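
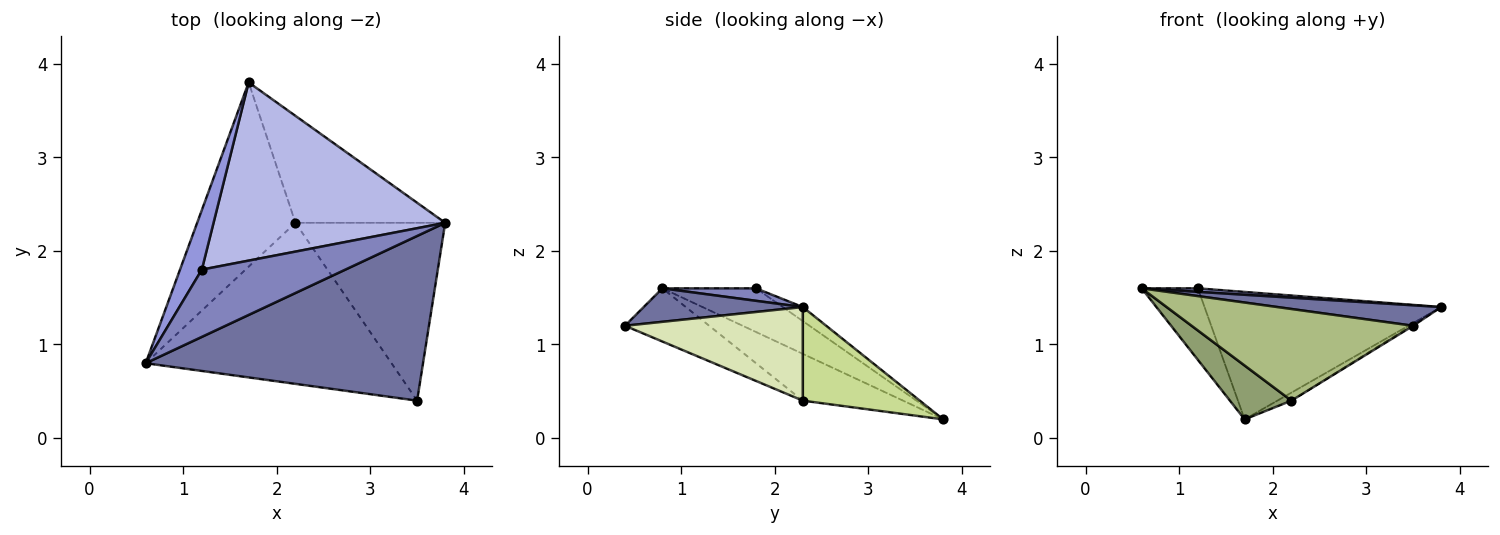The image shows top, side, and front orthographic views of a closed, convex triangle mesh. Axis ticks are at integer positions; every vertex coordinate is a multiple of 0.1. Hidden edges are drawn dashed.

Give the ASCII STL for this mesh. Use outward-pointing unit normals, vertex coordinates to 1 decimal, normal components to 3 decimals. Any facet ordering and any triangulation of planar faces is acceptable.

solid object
 facet normal 0.119 -0.123 0.985
  outer loop
   vertex 3.5 0.4 1.2
   vertex 3.8 2.3 1.4
   vertex 0.6 0.8 1.6
  endloop
 endfacet
 facet normal 0.087 -0.052 0.995
  outer loop
   vertex 1.2 1.8 1.6
   vertex 0.6 0.8 1.6
   vertex 3.8 2.3 1.4
  endloop
 endfacet
 facet normal -0.788 0.473 0.394
  outer loop
   vertex 1.2 1.8 1.6
   vertex 1.7 3.8 0.2
   vertex 0.6 0.8 1.6
  endloop
 endfacet
 facet normal -0.049 0.581 0.812
  outer loop
   vertex 1.2 1.8 1.6
   vertex 3.8 2.3 1.4
   vertex 1.7 3.8 0.2
  endloop
 endfacet
 facet normal -0.416 -0.255 -0.873
  outer loop
   vertex 2.2 2.3 0.4
   vertex 0.6 0.8 1.6
   vertex 1.7 3.8 0.2
  endloop
 endfacet
 facet normal -0.185 -0.486 -0.854
  outer loop
   vertex 2.2 2.3 0.4
   vertex 3.5 0.4 1.2
   vertex 0.6 0.8 1.6
  endloop
 endfacet
 facet normal 0.529 0.063 -0.846
  outer loop
   vertex 2.2 2.3 0.4
   vertex 1.7 3.8 0.2
   vertex 3.8 2.3 1.4
  endloop
 endfacet
 facet normal 0.530 0.006 -0.848
  outer loop
   vertex 2.2 2.3 0.4
   vertex 3.8 2.3 1.4
   vertex 3.5 0.4 1.2
  endloop
 endfacet
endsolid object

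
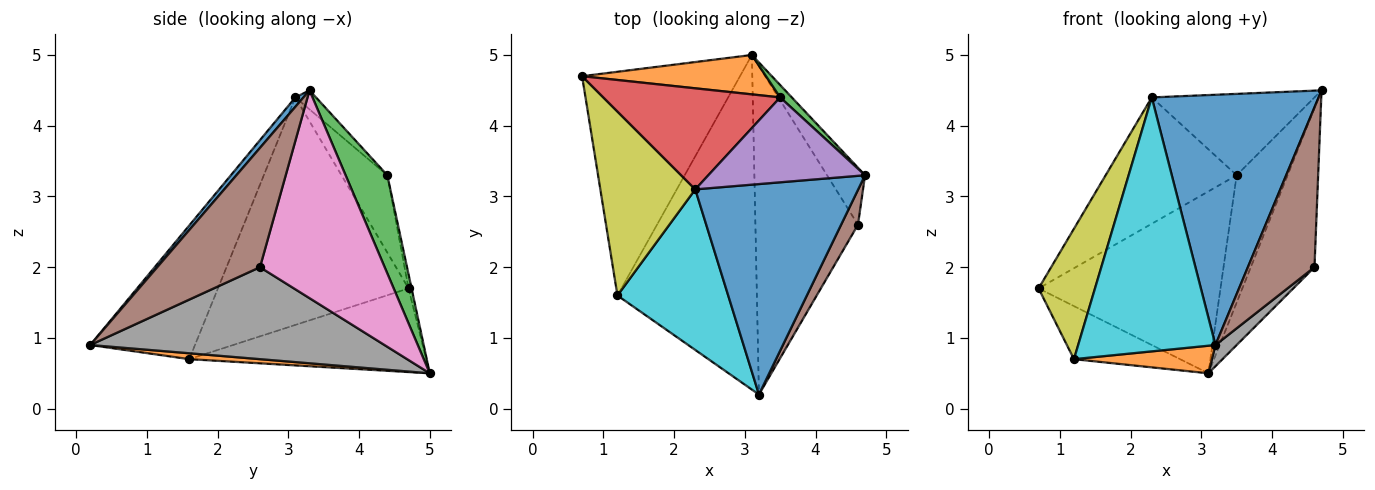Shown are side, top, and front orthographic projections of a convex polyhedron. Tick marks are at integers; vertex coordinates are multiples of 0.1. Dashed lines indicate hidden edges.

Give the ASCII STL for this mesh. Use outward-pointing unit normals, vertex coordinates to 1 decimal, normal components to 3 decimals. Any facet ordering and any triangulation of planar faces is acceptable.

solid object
 facet normal 0.037 -0.765 0.643
  outer loop
   vertex 2.3 3.1 4.4
   vertex 3.2 0.2 0.9
   vertex 4.7 3.3 4.5
  endloop
 endfacet
 facet normal -0.016 0.977 0.212
  outer loop
   vertex 3.5 4.4 3.3
   vertex 3.1 5.0 0.5
   vertex 0.7 4.7 1.7
  endloop
 endfacet
 facet normal 0.632 0.771 0.075
  outer loop
   vertex 3.5 4.4 3.3
   vertex 4.7 3.3 4.5
   vertex 3.1 5.0 0.5
  endloop
 endfacet
 facet normal -0.264 0.753 0.603
  outer loop
   vertex 3.5 4.4 3.3
   vertex 0.7 4.7 1.7
   vertex 2.3 3.1 4.4
  endloop
 endfacet
 facet normal -0.087 0.689 0.719
  outer loop
   vertex 3.5 4.4 3.3
   vertex 2.3 3.1 4.4
   vertex 4.7 3.3 4.5
  endloop
 endfacet
 facet normal 0.833 -0.540 0.118
  outer loop
   vertex 4.6 2.6 2.0
   vertex 4.7 3.3 4.5
   vertex 3.2 0.2 0.9
  endloop
 endfacet
 facet normal 0.879 0.449 -0.161
  outer loop
   vertex 4.6 2.6 2.0
   vertex 3.1 5.0 0.5
   vertex 4.7 3.3 4.5
  endloop
 endfacet
 facet normal 0.667 -0.048 -0.744
  outer loop
   vertex 4.6 2.6 2.0
   vertex 3.2 0.2 0.9
   vertex 3.1 5.0 0.5
  endloop
 endfacet
 facet normal -0.890 -0.263 0.371
  outer loop
   vertex 1.2 1.6 0.7
   vertex 2.3 3.1 4.4
   vertex 0.7 4.7 1.7
  endloop
 endfacet
 facet normal -0.542 -0.710 0.449
  outer loop
   vertex 1.2 1.6 0.7
   vertex 3.2 0.2 0.9
   vertex 2.3 3.1 4.4
  endloop
 endfacet
 facet normal -0.458 0.205 -0.865
  outer loop
   vertex 1.2 1.6 0.7
   vertex 0.7 4.7 1.7
   vertex 3.1 5.0 0.5
  endloop
 endfacet
 facet normal 0.042 -0.082 -0.996
  outer loop
   vertex 1.2 1.6 0.7
   vertex 3.1 5.0 0.5
   vertex 3.2 0.2 0.9
  endloop
 endfacet
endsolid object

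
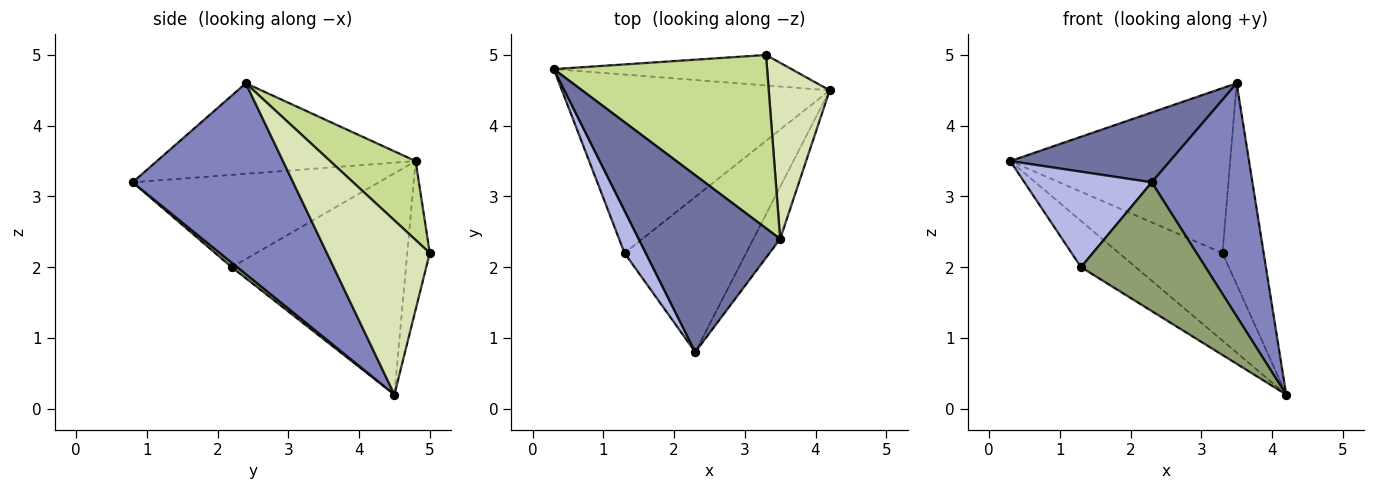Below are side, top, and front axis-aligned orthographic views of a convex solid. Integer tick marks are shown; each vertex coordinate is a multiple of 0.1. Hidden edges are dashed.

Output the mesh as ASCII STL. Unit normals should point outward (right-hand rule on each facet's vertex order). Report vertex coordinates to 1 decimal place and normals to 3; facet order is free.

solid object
 facet normal -0.511 -0.316 0.799
  outer loop
   vertex 3.5 2.4 4.6
   vertex 0.3 4.8 3.5
   vertex 2.3 0.8 3.2
  endloop
 endfacet
 facet normal 0.841 -0.528 -0.118
  outer loop
   vertex 3.5 2.4 4.6
   vertex 2.3 0.8 3.2
   vertex 4.2 4.5 0.2
  endloop
 endfacet
 facet normal -0.625 0.196 -0.756
  outer loop
   vertex 1.3 2.2 2.0
   vertex 0.3 4.8 3.5
   vertex 4.2 4.5 0.2
  endloop
 endfacet
 facet normal -0.870 -0.450 0.200
  outer loop
   vertex 1.3 2.2 2.0
   vertex 2.3 0.8 3.2
   vertex 0.3 4.8 3.5
  endloop
 endfacet
 facet normal 0.029 -0.638 -0.769
  outer loop
   vertex 1.3 2.2 2.0
   vertex 4.2 4.5 0.2
   vertex 2.3 0.8 3.2
  endloop
 endfacet
 facet normal -0.201 0.925 -0.322
  outer loop
   vertex 3.3 5.0 2.2
   vertex 4.2 4.5 0.2
   vertex 0.3 4.8 3.5
  endloop
 endfacet
 facet normal 0.259 0.666 0.700
  outer loop
   vertex 3.3 5.0 2.2
   vertex 0.3 4.8 3.5
   vertex 3.5 2.4 4.6
  endloop
 endfacet
 facet normal 0.883 0.353 0.309
  outer loop
   vertex 3.3 5.0 2.2
   vertex 3.5 2.4 4.6
   vertex 4.2 4.5 0.2
  endloop
 endfacet
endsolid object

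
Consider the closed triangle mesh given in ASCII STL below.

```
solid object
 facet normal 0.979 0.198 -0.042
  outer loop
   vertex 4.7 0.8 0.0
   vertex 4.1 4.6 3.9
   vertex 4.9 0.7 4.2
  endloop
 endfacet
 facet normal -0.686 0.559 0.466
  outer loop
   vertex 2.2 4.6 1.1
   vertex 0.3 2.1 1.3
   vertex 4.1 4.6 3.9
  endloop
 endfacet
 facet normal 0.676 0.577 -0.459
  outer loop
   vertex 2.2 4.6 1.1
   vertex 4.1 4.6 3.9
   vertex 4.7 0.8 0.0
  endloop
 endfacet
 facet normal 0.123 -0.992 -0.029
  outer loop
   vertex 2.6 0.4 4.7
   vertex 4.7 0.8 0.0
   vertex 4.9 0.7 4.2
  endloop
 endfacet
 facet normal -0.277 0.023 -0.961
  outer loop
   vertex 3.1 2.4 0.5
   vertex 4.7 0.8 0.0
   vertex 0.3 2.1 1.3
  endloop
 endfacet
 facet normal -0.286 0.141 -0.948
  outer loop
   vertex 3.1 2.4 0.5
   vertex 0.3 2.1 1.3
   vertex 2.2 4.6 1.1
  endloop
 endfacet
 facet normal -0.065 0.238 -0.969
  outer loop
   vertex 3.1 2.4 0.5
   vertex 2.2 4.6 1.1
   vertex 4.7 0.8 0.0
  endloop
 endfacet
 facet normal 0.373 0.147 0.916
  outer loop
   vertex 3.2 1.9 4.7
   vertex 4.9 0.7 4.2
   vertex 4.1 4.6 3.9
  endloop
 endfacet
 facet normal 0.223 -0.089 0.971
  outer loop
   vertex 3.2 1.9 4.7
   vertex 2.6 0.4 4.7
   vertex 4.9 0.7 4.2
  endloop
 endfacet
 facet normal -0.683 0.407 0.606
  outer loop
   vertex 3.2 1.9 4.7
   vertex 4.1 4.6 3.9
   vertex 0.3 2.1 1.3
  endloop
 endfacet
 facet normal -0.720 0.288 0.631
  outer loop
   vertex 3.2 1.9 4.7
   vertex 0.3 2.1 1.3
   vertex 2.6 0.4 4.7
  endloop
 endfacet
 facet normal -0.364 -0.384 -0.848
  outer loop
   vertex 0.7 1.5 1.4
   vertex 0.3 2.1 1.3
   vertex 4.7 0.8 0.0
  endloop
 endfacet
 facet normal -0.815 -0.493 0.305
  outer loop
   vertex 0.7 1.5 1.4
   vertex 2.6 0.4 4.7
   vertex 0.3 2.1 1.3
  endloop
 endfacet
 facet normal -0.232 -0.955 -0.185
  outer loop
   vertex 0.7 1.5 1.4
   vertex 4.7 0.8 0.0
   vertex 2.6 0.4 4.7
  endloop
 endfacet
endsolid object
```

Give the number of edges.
21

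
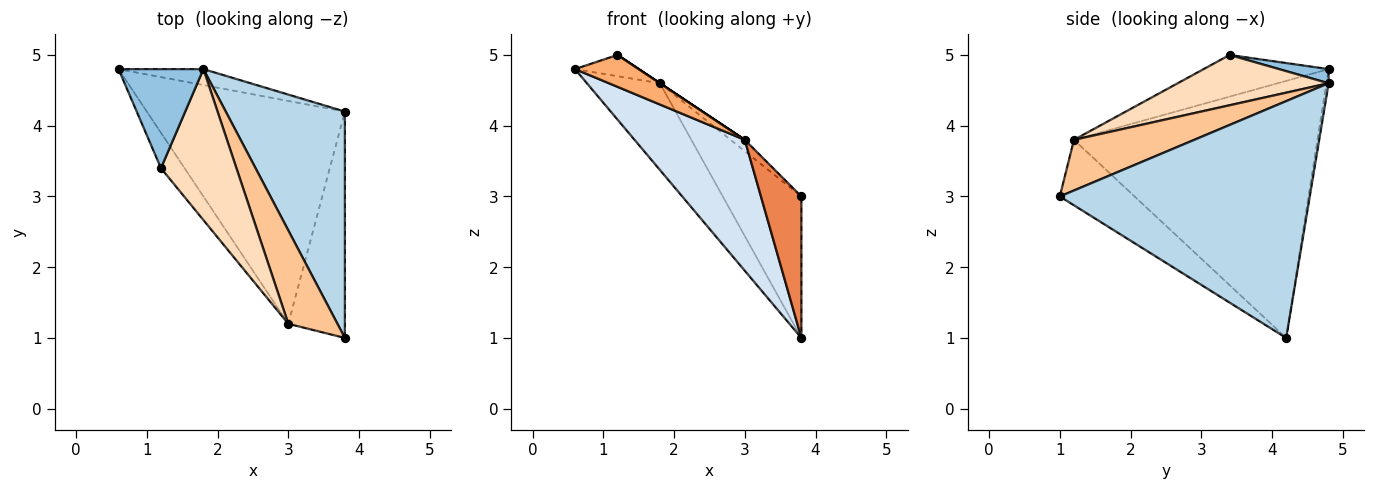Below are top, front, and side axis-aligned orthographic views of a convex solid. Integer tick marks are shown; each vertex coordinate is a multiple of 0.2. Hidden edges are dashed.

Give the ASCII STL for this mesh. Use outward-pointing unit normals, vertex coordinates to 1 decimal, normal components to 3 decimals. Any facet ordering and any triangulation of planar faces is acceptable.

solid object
 facet normal -0.030 0.983 -0.181
  outer loop
   vertex 1.8 4.8 4.6
   vertex 3.8 4.2 1.0
   vertex 0.6 4.8 4.8
  endloop
 endfacet
 facet normal 0.161 0.207 0.965
  outer loop
   vertex 1.8 4.8 4.6
   vertex 0.6 4.8 4.8
   vertex 1.2 3.4 5.0
  endloop
 endfacet
 facet normal 0.860 0.270 0.433
  outer loop
   vertex 1.8 4.8 4.6
   vertex 3.8 1.0 3.0
   vertex 3.8 4.2 1.0
  endloop
 endfacet
 facet normal -0.746 -0.337 -0.575
  outer loop
   vertex 3.0 1.2 3.8
   vertex 0.6 4.8 4.8
   vertex 3.8 4.2 1.0
  endloop
 endfacet
 facet normal -0.700 -0.378 -0.606
  outer loop
   vertex 3.0 1.2 3.8
   vertex 3.8 4.2 1.0
   vertex 3.8 1.0 3.0
  endloop
 endfacet
 facet normal -0.796 -0.405 -0.450
  outer loop
   vertex 3.0 1.2 3.8
   vertex 1.2 3.4 5.0
   vertex 0.6 4.8 4.8
  endloop
 endfacet
 facet normal 0.715 0.084 0.694
  outer loop
   vertex 3.0 1.2 3.8
   vertex 3.8 1.0 3.0
   vertex 1.8 4.8 4.6
  endloop
 endfacet
 facet normal 0.555 0.000 0.832
  outer loop
   vertex 3.0 1.2 3.8
   vertex 1.8 4.8 4.6
   vertex 1.2 3.4 5.0
  endloop
 endfacet
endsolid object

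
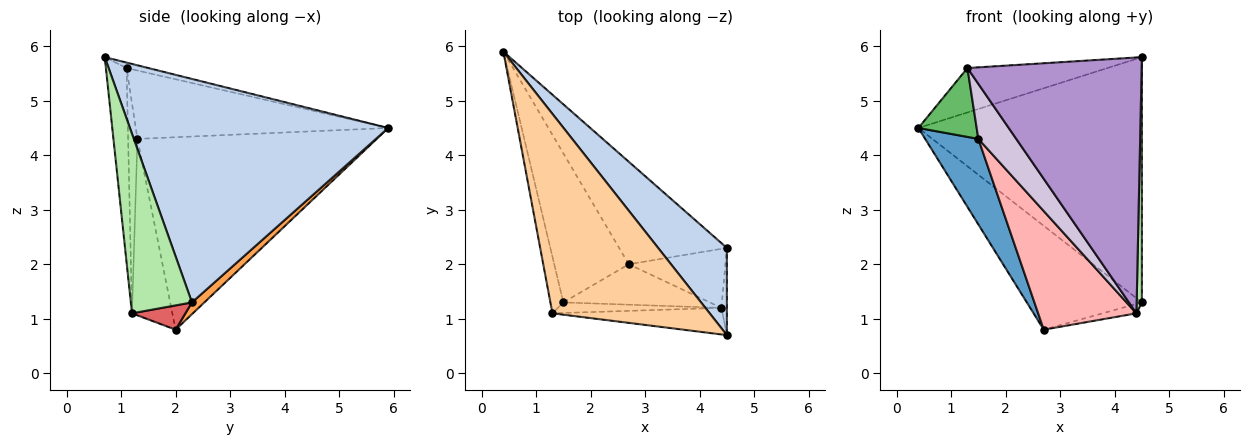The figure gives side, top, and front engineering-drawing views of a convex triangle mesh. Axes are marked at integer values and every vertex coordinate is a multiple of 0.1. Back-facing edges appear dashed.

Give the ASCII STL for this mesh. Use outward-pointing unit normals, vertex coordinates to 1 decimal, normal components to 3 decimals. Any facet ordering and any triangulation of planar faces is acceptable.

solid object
 facet normal -0.913 -0.203 -0.354
  outer loop
   vertex 1.5 1.3 4.3
   vertex 0.4 5.9 4.5
   vertex 2.7 2.0 0.8
  endloop
 endfacet
 facet normal 0.736 0.637 0.227
  outer loop
   vertex 4.5 2.3 1.3
   vertex 0.4 5.9 4.5
   vertex 4.5 0.7 5.8
  endloop
 endfacet
 facet normal 0.076 0.710 -0.700
  outer loop
   vertex 4.5 2.3 1.3
   vertex 2.7 2.0 0.8
   vertex 0.4 5.9 4.5
  endloop
 endfacet
 facet normal -0.034 0.217 0.976
  outer loop
   vertex 1.3 1.1 5.6
   vertex 4.5 0.7 5.8
   vertex 0.4 5.9 4.5
  endloop
 endfacet
 facet normal -0.958 -0.221 -0.181
  outer loop
   vertex 1.3 1.1 5.6
   vertex 0.4 5.9 4.5
   vertex 1.5 1.3 4.3
  endloop
 endfacet
 facet normal 0.996 -0.085 -0.030
  outer loop
   vertex 4.4 1.2 1.1
   vertex 4.5 2.3 1.3
   vertex 4.5 0.7 5.8
  endloop
 endfacet
 facet normal 0.241 0.152 -0.959
  outer loop
   vertex 4.4 1.2 1.1
   vertex 2.7 2.0 0.8
   vertex 4.5 2.3 1.3
  endloop
 endfacet
 facet normal -0.362 -0.882 -0.301
  outer loop
   vertex 4.4 1.2 1.1
   vertex 1.5 1.3 4.3
   vertex 2.7 2.0 0.8
  endloop
 endfacet
 facet normal -0.117 -0.988 -0.103
  outer loop
   vertex 4.4 1.2 1.1
   vertex 4.5 0.7 5.8
   vertex 1.3 1.1 5.6
  endloop
 endfacet
 facet normal -0.235 -0.955 -0.183
  outer loop
   vertex 4.4 1.2 1.1
   vertex 1.3 1.1 5.6
   vertex 1.5 1.3 4.3
  endloop
 endfacet
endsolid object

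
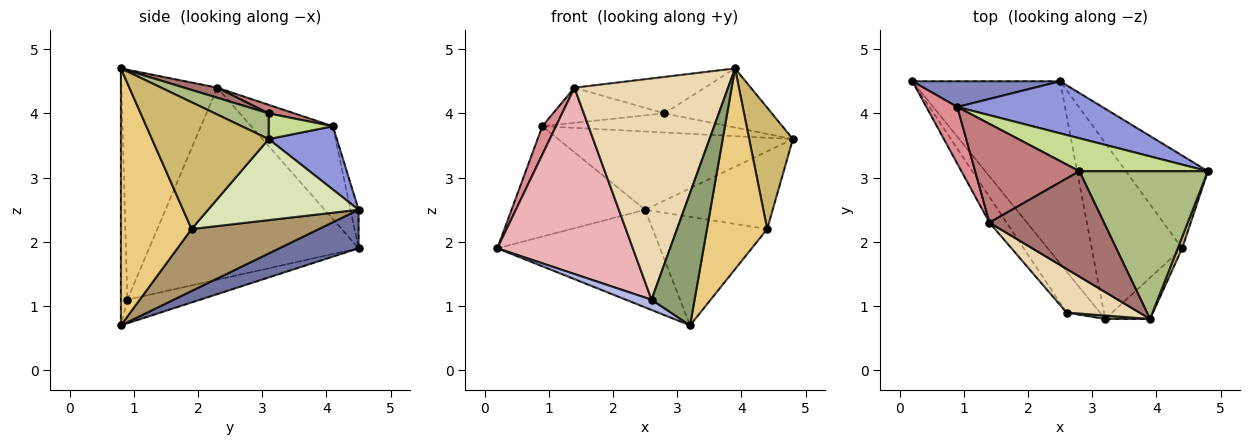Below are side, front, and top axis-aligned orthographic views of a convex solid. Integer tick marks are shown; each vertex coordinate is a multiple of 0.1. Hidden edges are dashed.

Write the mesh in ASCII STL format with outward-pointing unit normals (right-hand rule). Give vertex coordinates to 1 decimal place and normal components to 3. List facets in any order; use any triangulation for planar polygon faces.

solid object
 facet normal 0.224 0.460 -0.859
  outer loop
   vertex 2.5 4.5 2.5
   vertex 3.2 0.8 0.7
   vertex 0.2 4.5 1.9
  endloop
 endfacet
 facet normal -0.059 0.972 0.226
  outer loop
   vertex 2.5 4.5 2.5
   vertex 0.2 4.5 1.9
   vertex 0.9 4.1 3.8
  endloop
 endfacet
 facet normal 0.235 0.809 0.538
  outer loop
   vertex 2.5 4.5 2.5
   vertex 0.9 4.1 3.8
   vertex 4.8 3.1 3.6
  endloop
 endfacet
 facet normal -0.566 -0.200 -0.800
  outer loop
   vertex 2.6 0.9 1.1
   vertex 0.2 4.5 1.9
   vertex 3.2 0.8 0.7
  endloop
 endfacet
 facet normal -0.148 -0.989 0.026
  outer loop
   vertex 2.6 0.9 1.1
   vertex 3.2 0.8 0.7
   vertex 3.9 0.8 4.7
  endloop
 endfacet
 facet normal 0.183 0.365 0.913
  outer loop
   vertex 2.8 3.1 4.0
   vertex 3.9 0.8 4.7
   vertex 4.8 3.1 3.6
  endloop
 endfacet
 facet normal 0.170 0.494 0.852
  outer loop
   vertex 2.8 3.1 4.0
   vertex 4.8 3.1 3.6
   vertex 0.9 4.1 3.8
  endloop
 endfacet
 facet normal 0.604 0.512 -0.611
  outer loop
   vertex 4.4 1.9 2.2
   vertex 2.5 4.5 2.5
   vertex 4.8 3.1 3.6
  endloop
 endfacet
 facet normal 0.504 0.453 -0.735
  outer loop
   vertex 4.4 1.9 2.2
   vertex 3.2 0.8 0.7
   vertex 2.5 4.5 2.5
  endloop
 endfacet
 facet normal 0.936 -0.350 0.033
  outer loop
   vertex 4.4 1.9 2.2
   vertex 4.8 3.1 3.6
   vertex 3.9 0.8 4.7
  endloop
 endfacet
 facet normal 0.754 -0.643 -0.132
  outer loop
   vertex 4.4 1.9 2.2
   vertex 3.9 0.8 4.7
   vertex 3.2 0.8 0.7
  endloop
 endfacet
 facet normal -0.522 -0.837 0.165
  outer loop
   vertex 1.4 2.3 4.4
   vertex 2.6 0.9 1.1
   vertex 3.9 0.8 4.7
  endloop
 endfacet
 facet normal 0.083 0.326 0.942
  outer loop
   vertex 1.4 2.3 4.4
   vertex 3.9 0.8 4.7
   vertex 2.8 3.1 4.0
  endloop
 endfacet
 facet normal 0.077 0.335 0.939
  outer loop
   vertex 1.4 2.3 4.4
   vertex 2.8 3.1 4.0
   vertex 0.9 4.1 3.8
  endloop
 endfacet
 facet normal -0.937 -0.156 0.312
  outer loop
   vertex 1.4 2.3 4.4
   vertex 0.9 4.1 3.8
   vertex 0.2 4.5 1.9
  endloop
 endfacet
 facet normal -0.837 -0.542 -0.075
  outer loop
   vertex 1.4 2.3 4.4
   vertex 0.2 4.5 1.9
   vertex 2.6 0.9 1.1
  endloop
 endfacet
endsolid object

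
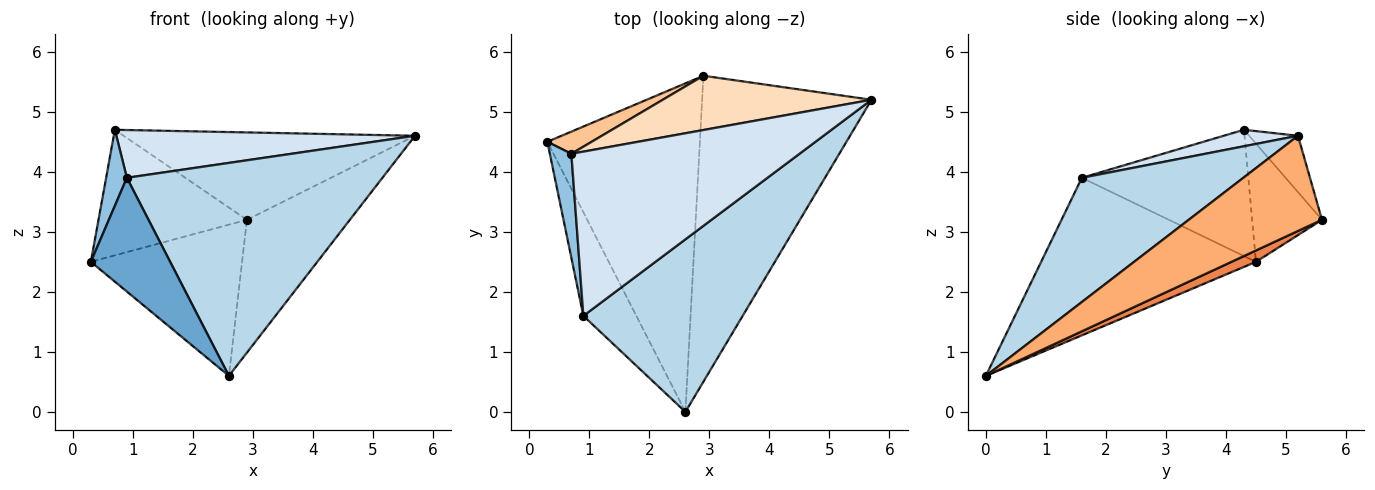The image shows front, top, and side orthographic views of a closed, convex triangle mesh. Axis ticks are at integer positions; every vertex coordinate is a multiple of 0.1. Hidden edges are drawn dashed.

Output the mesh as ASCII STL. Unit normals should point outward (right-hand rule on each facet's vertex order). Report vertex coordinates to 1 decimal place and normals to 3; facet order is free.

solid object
 facet normal -0.895 -0.330 -0.301
  outer loop
   vertex 0.9 1.6 3.9
   vertex 0.3 4.5 2.5
   vertex 2.6 0.0 0.6
  endloop
 endfacet
 facet normal -0.978 -0.122 0.167
  outer loop
   vertex 0.9 1.6 3.9
   vertex 0.7 4.3 4.7
   vertex 0.3 4.5 2.5
  endloop
 endfacet
 facet normal 0.441 -0.697 0.565
  outer loop
   vertex 0.9 1.6 3.9
   vertex 2.6 0.0 0.6
   vertex 5.7 5.2 4.6
  endloop
 endfacet
 facet normal 0.069 -0.279 0.958
  outer loop
   vertex 0.9 1.6 3.9
   vertex 5.7 5.2 4.6
   vertex 0.7 4.3 4.7
  endloop
 endfacet
 facet normal 0.068 0.417 -0.906
  outer loop
   vertex 2.9 5.6 3.2
   vertex 2.6 0.0 0.6
   vertex 0.3 4.5 2.5
  endloop
 endfacet
 facet normal 0.458 0.354 -0.815
  outer loop
   vertex 2.9 5.6 3.2
   vertex 5.7 5.2 4.6
   vertex 2.6 0.0 0.6
  endloop
 endfacet
 facet normal -0.420 0.894 0.158
  outer loop
   vertex 2.9 5.6 3.2
   vertex 0.3 4.5 2.5
   vertex 0.7 4.3 4.7
  endloop
 endfacet
 facet normal -0.141 0.841 0.522
  outer loop
   vertex 2.9 5.6 3.2
   vertex 0.7 4.3 4.7
   vertex 5.7 5.2 4.6
  endloop
 endfacet
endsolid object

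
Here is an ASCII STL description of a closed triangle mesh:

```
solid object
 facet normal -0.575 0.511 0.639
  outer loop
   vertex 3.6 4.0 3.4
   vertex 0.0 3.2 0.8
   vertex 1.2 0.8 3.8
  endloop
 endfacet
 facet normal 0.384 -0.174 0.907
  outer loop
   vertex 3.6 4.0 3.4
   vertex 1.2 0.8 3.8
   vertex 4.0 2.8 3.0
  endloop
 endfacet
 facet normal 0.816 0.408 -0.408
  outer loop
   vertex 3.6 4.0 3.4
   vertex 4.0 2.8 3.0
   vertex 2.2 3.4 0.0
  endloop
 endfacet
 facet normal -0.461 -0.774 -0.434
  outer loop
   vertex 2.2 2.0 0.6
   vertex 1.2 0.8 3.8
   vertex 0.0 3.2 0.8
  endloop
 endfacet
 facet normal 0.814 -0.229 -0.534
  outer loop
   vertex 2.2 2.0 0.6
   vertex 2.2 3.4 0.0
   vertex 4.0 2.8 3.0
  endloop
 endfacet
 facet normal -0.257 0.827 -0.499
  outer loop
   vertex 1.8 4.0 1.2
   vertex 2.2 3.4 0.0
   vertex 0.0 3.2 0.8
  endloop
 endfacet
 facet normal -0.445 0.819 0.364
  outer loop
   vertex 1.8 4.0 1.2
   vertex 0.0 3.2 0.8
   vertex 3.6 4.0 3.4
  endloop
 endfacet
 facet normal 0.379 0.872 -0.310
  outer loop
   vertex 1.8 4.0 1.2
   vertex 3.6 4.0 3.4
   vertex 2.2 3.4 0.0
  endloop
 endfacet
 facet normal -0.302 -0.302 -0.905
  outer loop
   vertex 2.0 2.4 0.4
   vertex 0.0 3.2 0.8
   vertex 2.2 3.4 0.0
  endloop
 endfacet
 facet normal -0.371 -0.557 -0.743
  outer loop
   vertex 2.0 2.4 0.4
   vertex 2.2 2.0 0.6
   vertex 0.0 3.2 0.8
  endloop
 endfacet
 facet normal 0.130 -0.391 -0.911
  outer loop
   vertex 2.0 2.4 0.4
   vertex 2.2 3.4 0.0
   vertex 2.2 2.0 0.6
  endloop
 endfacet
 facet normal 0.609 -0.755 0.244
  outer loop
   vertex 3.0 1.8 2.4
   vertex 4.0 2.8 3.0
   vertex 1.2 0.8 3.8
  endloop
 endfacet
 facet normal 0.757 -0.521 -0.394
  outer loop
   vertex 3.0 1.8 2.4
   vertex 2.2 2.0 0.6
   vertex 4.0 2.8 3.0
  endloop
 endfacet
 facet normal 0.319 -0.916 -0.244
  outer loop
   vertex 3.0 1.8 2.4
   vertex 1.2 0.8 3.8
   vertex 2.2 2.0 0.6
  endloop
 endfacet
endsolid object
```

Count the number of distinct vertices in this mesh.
9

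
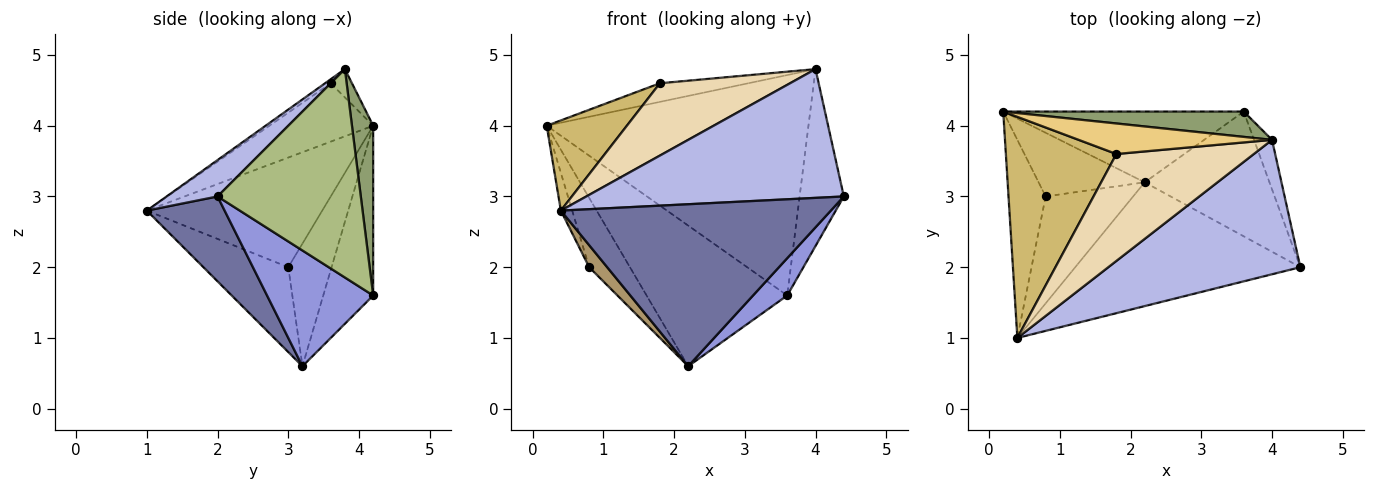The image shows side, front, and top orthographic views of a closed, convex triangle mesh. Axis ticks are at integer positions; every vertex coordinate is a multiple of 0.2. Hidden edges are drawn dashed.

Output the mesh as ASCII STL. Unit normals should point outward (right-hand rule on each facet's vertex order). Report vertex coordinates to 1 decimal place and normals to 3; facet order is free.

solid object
 facet normal 0.223 -0.775 -0.592
  outer loop
   vertex 2.2 3.2 0.6
   vertex 4.4 2.0 3.0
   vertex 0.4 1.0 2.8
  endloop
 endfacet
 facet normal -0.302 0.852 -0.428
  outer loop
   vertex 3.6 4.2 1.6
   vertex 2.2 3.2 0.6
   vertex 0.2 4.2 4.0
  endloop
 endfacet
 facet normal 0.664 -0.214 -0.716
  outer loop
   vertex 3.6 4.2 1.6
   vertex 4.4 2.0 3.0
   vertex 2.2 3.2 0.6
  endloop
 endfacet
 facet normal 0.136 -0.685 0.715
  outer loop
   vertex 4.0 3.8 4.8
   vertex 0.4 1.0 2.8
   vertex 4.4 2.0 3.0
  endloop
 endfacet
 facet normal 0.080 0.990 0.114
  outer loop
   vertex 4.0 3.8 4.8
   vertex 3.6 4.2 1.6
   vertex 0.2 4.2 4.0
  endloop
 endfacet
 facet normal 0.952 0.294 -0.082
  outer loop
   vertex 4.0 3.8 4.8
   vertex 4.4 2.0 3.0
   vertex 3.6 4.2 1.6
  endloop
 endfacet
 facet normal -0.945 0.061 -0.320
  outer loop
   vertex 0.8 3.0 2.0
   vertex 0.4 1.0 2.8
   vertex 0.2 4.2 4.0
  endloop
 endfacet
 facet normal -0.616 0.580 -0.533
  outer loop
   vertex 0.8 3.0 2.0
   vertex 0.2 4.2 4.0
   vertex 2.2 3.2 0.6
  endloop
 endfacet
 facet normal -0.689 -0.146 -0.710
  outer loop
   vertex 0.8 3.0 2.0
   vertex 2.2 3.2 0.6
   vertex 0.4 1.0 2.8
  endloop
 endfacet
 facet normal -0.439 -0.339 0.832
  outer loop
   vertex 1.8 3.6 4.6
   vertex 0.2 4.2 4.0
   vertex 0.4 1.0 2.8
  endloop
 endfacet
 facet normal -0.124 0.517 0.847
  outer loop
   vertex 1.8 3.6 4.6
   vertex 4.0 3.8 4.8
   vertex 0.2 4.2 4.0
  endloop
 endfacet
 facet normal -0.024 -0.560 0.828
  outer loop
   vertex 1.8 3.6 4.6
   vertex 0.4 1.0 2.8
   vertex 4.0 3.8 4.8
  endloop
 endfacet
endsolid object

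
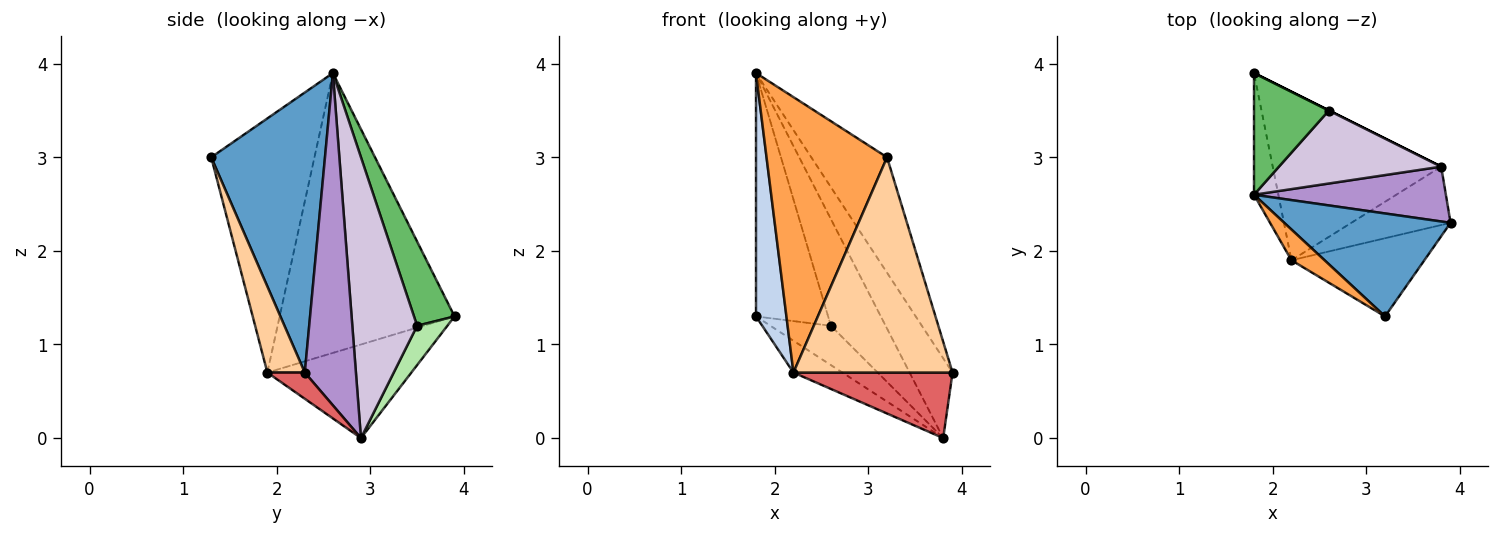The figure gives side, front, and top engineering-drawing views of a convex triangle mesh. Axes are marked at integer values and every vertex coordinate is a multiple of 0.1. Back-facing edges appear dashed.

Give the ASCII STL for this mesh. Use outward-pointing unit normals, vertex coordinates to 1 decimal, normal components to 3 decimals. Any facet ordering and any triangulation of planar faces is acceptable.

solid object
 facet normal 0.746 0.497 0.443
  outer loop
   vertex 3.2 1.3 3.0
   vertex 3.9 2.3 0.7
   vertex 1.8 2.6 3.9
  endloop
 endfacet
 facet normal -0.982 -0.171 -0.085
  outer loop
   vertex 2.2 1.9 0.7
   vertex 1.8 2.6 3.9
   vertex 1.8 3.9 1.3
  endloop
 endfacet
 facet normal -0.648 -0.757 0.084
  outer loop
   vertex 2.2 1.9 0.7
   vertex 3.2 1.3 3.0
   vertex 1.8 2.6 3.9
  endloop
 endfacet
 facet normal 0.216 -0.918 -0.333
  outer loop
   vertex 2.2 1.9 0.7
   vertex 3.9 2.3 0.7
   vertex 3.2 1.3 3.0
  endloop
 endfacet
 facet normal 0.449 0.799 0.400
  outer loop
   vertex 2.6 3.5 1.2
   vertex 1.8 3.9 1.3
   vertex 1.8 2.6 3.9
  endloop
 endfacet
 facet normal 0.447 0.894 0.000
  outer loop
   vertex 3.8 2.9 0.0
   vertex 1.8 3.9 1.3
   vertex 2.6 3.5 1.2
  endloop
 endfacet
 facet normal 0.173 -0.735 -0.655
  outer loop
   vertex 3.8 2.9 0.0
   vertex 3.9 2.3 0.7
   vertex 2.2 1.9 0.7
  endloop
 endfacet
 facet normal -0.479 0.163 -0.862
  outer loop
   vertex 3.8 2.9 0.0
   vertex 2.2 1.9 0.7
   vertex 1.8 3.9 1.3
  endloop
 endfacet
 facet normal 0.700 0.588 0.404
  outer loop
   vertex 3.8 2.9 0.0
   vertex 1.8 2.6 3.9
   vertex 3.9 2.3 0.7
  endloop
 endfacet
 facet normal 0.699 0.590 0.404
  outer loop
   vertex 3.8 2.9 0.0
   vertex 2.6 3.5 1.2
   vertex 1.8 2.6 3.9
  endloop
 endfacet
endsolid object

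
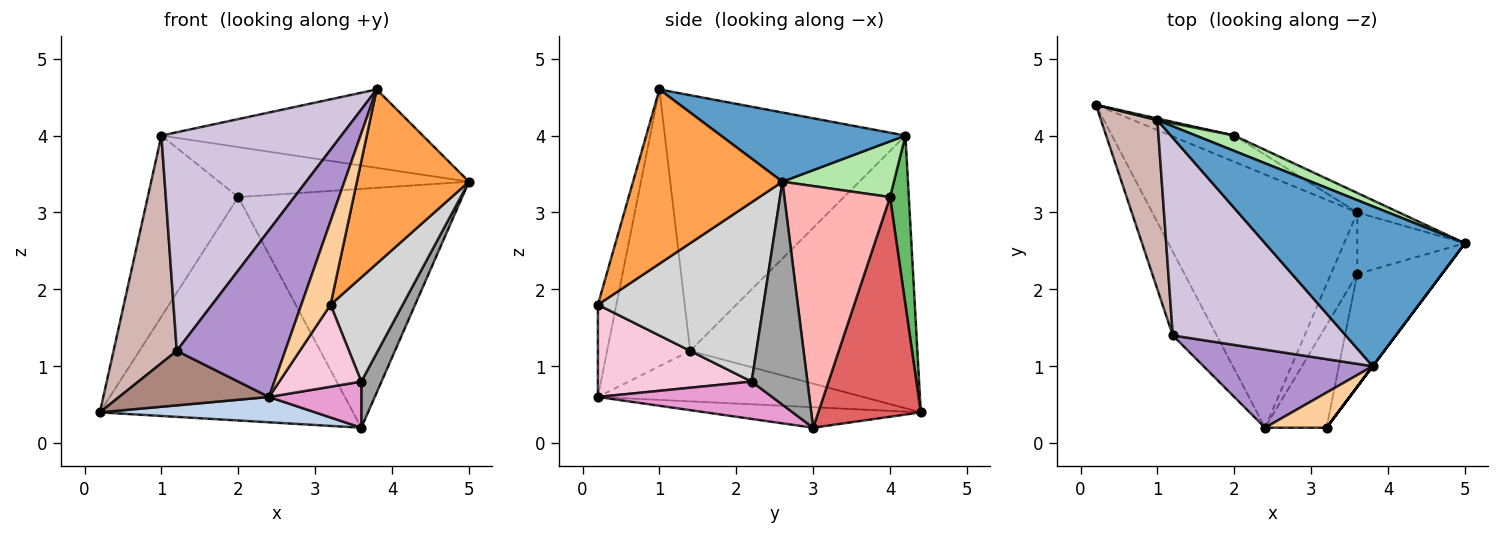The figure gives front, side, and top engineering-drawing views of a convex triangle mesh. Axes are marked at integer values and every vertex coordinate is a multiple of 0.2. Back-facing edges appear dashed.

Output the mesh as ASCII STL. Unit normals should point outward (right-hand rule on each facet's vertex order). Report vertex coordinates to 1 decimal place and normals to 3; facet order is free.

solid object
 facet normal 0.297 0.420 0.857
  outer loop
   vertex 1.0 4.2 4.0
   vertex 3.8 1.0 4.6
   vertex 5.0 2.6 3.4
  endloop
 endfacet
 facet normal -0.099 -0.099 -0.990
  outer loop
   vertex 3.6 3.0 0.2
   vertex 2.4 0.2 0.6
   vertex 0.2 4.4 0.4
  endloop
 endfacet
 facet normal 0.800 -0.600 0.000
  outer loop
   vertex 3.2 0.2 1.8
   vertex 5.0 2.6 3.4
   vertex 3.8 1.0 4.6
  endloop
 endfacet
 facet normal -0.503 -0.797 0.335
  outer loop
   vertex 3.2 0.2 1.8
   vertex 3.8 1.0 4.6
   vertex 2.4 0.2 0.6
  endloop
 endfacet
 facet normal 0.203 0.979 0.009
  outer loop
   vertex 2.0 4.0 3.2
   vertex 0.2 4.4 0.4
   vertex 1.0 4.2 4.0
  endloop
 endfacet
 facet normal 0.392 0.879 0.271
  outer loop
   vertex 2.0 4.0 3.2
   vertex 1.0 4.2 4.0
   vertex 5.0 2.6 3.4
  endloop
 endfacet
 facet normal 0.373 0.921 -0.108
  outer loop
   vertex 2.0 4.0 3.2
   vertex 3.6 3.0 0.2
   vertex 0.2 4.4 0.4
  endloop
 endfacet
 facet normal 0.426 0.902 -0.074
  outer loop
   vertex 2.0 4.0 3.2
   vertex 5.0 2.6 3.4
   vertex 3.6 3.0 0.2
  endloop
 endfacet
 facet normal -0.570 -0.744 0.348
  outer loop
   vertex 1.2 1.4 1.2
   vertex 2.4 0.2 0.6
   vertex 3.8 1.0 4.6
  endloop
 endfacet
 facet normal -0.704 -0.527 0.476
  outer loop
   vertex 1.2 1.4 1.2
   vertex 3.8 1.0 4.6
   vertex 1.0 4.2 4.0
  endloop
 endfacet
 facet normal -0.694 -0.392 -0.604
  outer loop
   vertex 1.2 1.4 1.2
   vertex 0.2 4.4 0.4
   vertex 2.4 0.2 0.6
  endloop
 endfacet
 facet normal -0.945 -0.263 0.195
  outer loop
   vertex 1.2 1.4 1.2
   vertex 1.0 4.2 4.0
   vertex 0.2 4.4 0.4
  endloop
 endfacet
 facet normal 0.750 -0.397 -0.529
  outer loop
   vertex 3.6 2.2 0.8
   vertex 2.4 0.2 0.6
   vertex 3.6 3.0 0.2
  endloop
 endfacet
 facet normal 0.761 -0.406 -0.507
  outer loop
   vertex 3.6 2.2 0.8
   vertex 3.2 0.2 1.8
   vertex 2.4 0.2 0.6
  endloop
 endfacet
 facet normal 0.856 -0.310 -0.413
  outer loop
   vertex 3.6 2.2 0.8
   vertex 3.6 3.0 0.2
   vertex 5.0 2.6 3.4
  endloop
 endfacet
 facet normal 0.842 -0.367 -0.397
  outer loop
   vertex 3.6 2.2 0.8
   vertex 5.0 2.6 3.4
   vertex 3.2 0.2 1.8
  endloop
 endfacet
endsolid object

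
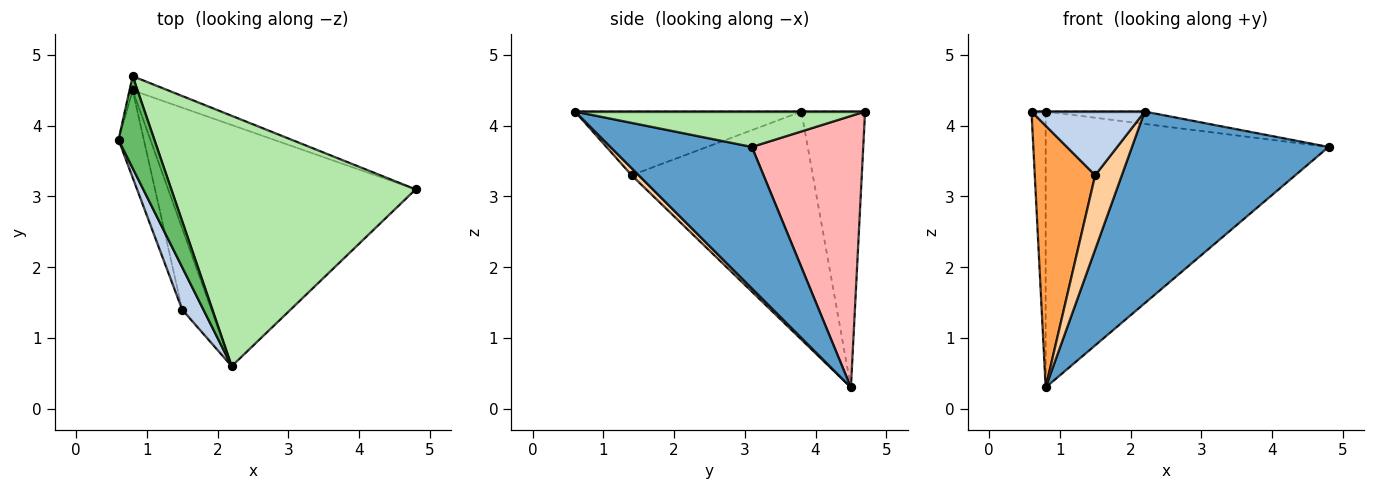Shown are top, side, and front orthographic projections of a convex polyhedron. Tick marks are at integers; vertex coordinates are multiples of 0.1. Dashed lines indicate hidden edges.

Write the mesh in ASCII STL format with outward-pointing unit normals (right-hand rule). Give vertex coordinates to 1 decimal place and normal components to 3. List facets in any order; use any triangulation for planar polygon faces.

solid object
 facet normal 0.409 -0.568 -0.715
  outer loop
   vertex 0.8 4.5 0.3
   vertex 4.8 3.1 3.7
   vertex 2.2 0.6 4.2
  endloop
 endfacet
 facet normal -0.857 -0.429 0.286
  outer loop
   vertex 1.5 1.4 3.3
   vertex 2.2 0.6 4.2
   vertex 0.6 3.8 4.2
  endloop
 endfacet
 facet normal -0.943 -0.314 -0.105
  outer loop
   vertex 1.5 1.4 3.3
   vertex 0.6 3.8 4.2
   vertex 0.8 4.5 0.3
  endloop
 endfacet
 facet normal 0.176 -0.664 -0.727
  outer loop
   vertex 1.5 1.4 3.3
   vertex 0.8 4.5 0.3
   vertex 2.2 0.6 4.2
  endloop
 endfacet
 facet normal 0.000 0.000 1.000
  outer loop
   vertex 0.8 4.7 4.2
   vertex 0.6 3.8 4.2
   vertex 2.2 0.6 4.2
  endloop
 endfacet
 facet normal 0.143 0.049 0.988
  outer loop
   vertex 0.8 4.7 4.2
   vertex 2.2 0.6 4.2
   vertex 4.8 3.1 3.7
  endloop
 endfacet
 facet normal -0.976 0.217 -0.011
  outer loop
   vertex 0.8 4.7 4.2
   vertex 0.8 4.5 0.3
   vertex 0.6 3.8 4.2
  endloop
 endfacet
 facet normal 0.366 0.929 -0.048
  outer loop
   vertex 0.8 4.7 4.2
   vertex 4.8 3.1 3.7
   vertex 0.8 4.5 0.3
  endloop
 endfacet
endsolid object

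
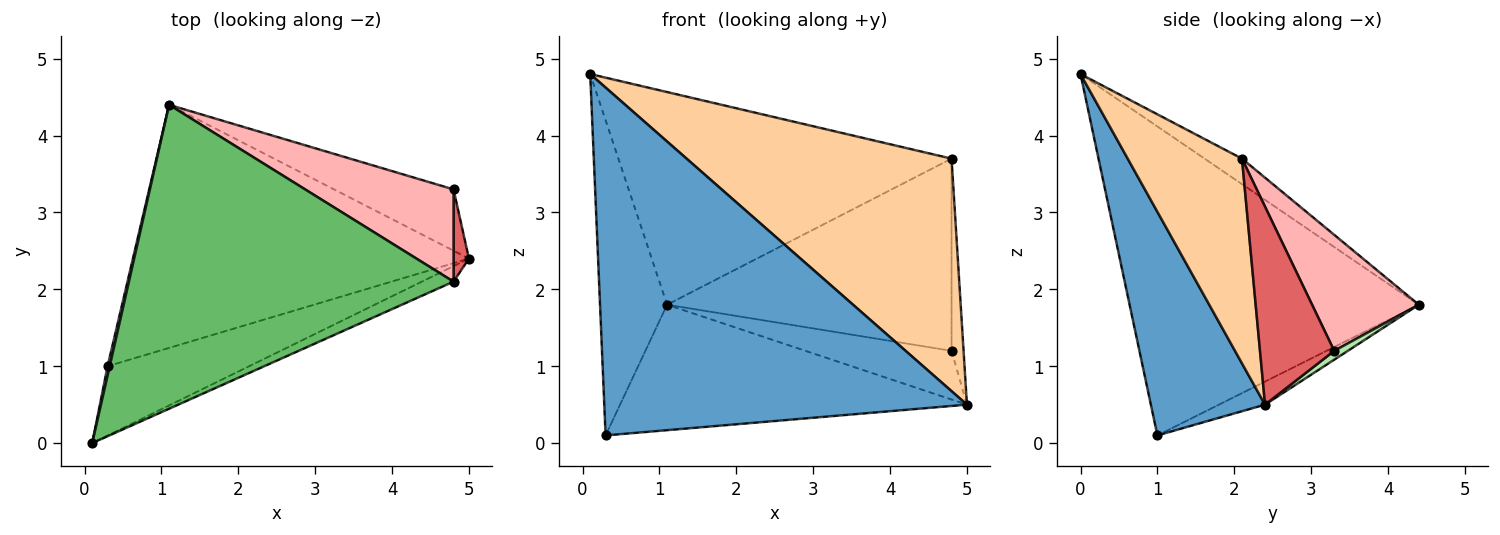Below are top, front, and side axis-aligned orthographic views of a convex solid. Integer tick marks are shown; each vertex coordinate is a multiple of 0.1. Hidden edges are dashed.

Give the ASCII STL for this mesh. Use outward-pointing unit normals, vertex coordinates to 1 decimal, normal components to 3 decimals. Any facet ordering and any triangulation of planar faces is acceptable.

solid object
 facet normal 0.295 -0.937 -0.187
  outer loop
   vertex 0.3 1.0 0.1
   vertex 5.0 2.4 0.5
   vertex 0.1 0.0 4.8
  endloop
 endfacet
 facet normal -0.974 0.226 0.007
  outer loop
   vertex 0.3 1.0 0.1
   vertex 0.1 0.0 4.8
   vertex 1.1 4.4 1.8
  endloop
 endfacet
 facet normal -0.061 0.458 -0.887
  outer loop
   vertex 0.3 1.0 0.1
   vertex 1.1 4.4 1.8
   vertex 5.0 2.4 0.5
  endloop
 endfacet
 facet normal 0.395 -0.917 -0.061
  outer loop
   vertex 4.8 2.1 3.7
   vertex 0.1 0.0 4.8
   vertex 5.0 2.4 0.5
  endloop
 endfacet
 facet normal -0.064 0.572 0.818
  outer loop
   vertex 4.8 2.1 3.7
   vertex 1.1 4.4 1.8
   vertex 0.1 0.0 4.8
  endloop
 endfacet
 facet normal 0.058 0.621 -0.782
  outer loop
   vertex 4.8 3.3 1.2
   vertex 5.0 2.4 0.5
   vertex 1.1 4.4 1.8
  endloop
 endfacet
 facet normal 0.984 0.159 0.076
  outer loop
   vertex 4.8 3.3 1.2
   vertex 4.8 2.1 3.7
   vertex 5.0 2.4 0.5
  endloop
 endfacet
 facet normal 0.320 0.854 0.410
  outer loop
   vertex 4.8 3.3 1.2
   vertex 1.1 4.4 1.8
   vertex 4.8 2.1 3.7
  endloop
 endfacet
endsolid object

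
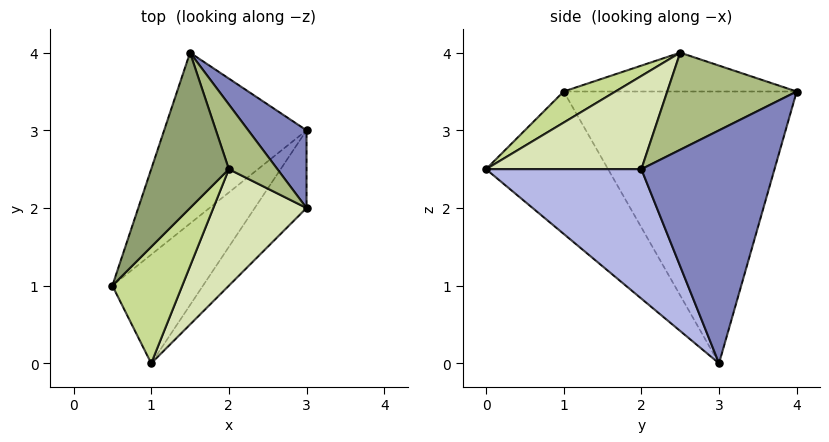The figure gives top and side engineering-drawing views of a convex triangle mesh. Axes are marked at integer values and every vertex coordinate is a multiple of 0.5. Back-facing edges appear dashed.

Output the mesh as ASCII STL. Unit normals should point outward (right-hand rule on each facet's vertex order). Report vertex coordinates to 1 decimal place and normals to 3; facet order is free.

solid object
 facet normal -0.850 0.283 -0.445
  outer loop
   vertex 3.0 3.0 0.0
   vertex 0.5 1.0 3.5
   vertex 1.5 4.0 3.5
  endloop
 endfacet
 facet normal 0.830 0.518 0.207
  outer loop
   vertex 3.0 3.0 0.0
   vertex 1.5 4.0 3.5
   vertex 3.0 2.0 2.5
  endloop
 endfacet
 facet normal -0.838 0.114 -0.533
  outer loop
   vertex 1.0 0.0 2.5
   vertex 0.5 1.0 3.5
   vertex 3.0 3.0 0.0
  endloop
 endfacet
 facet normal 0.680 -0.680 -0.272
  outer loop
   vertex 1.0 0.0 2.5
   vertex 3.0 3.0 0.0
   vertex 3.0 2.0 2.5
  endloop
 endfacet
 facet normal -0.442 0.147 0.885
  outer loop
   vertex 2.0 2.5 4.0
   vertex 1.5 4.0 3.5
   vertex 0.5 1.0 3.5
  endloop
 endfacet
 facet normal 0.816 0.408 0.408
  outer loop
   vertex 2.0 2.5 4.0
   vertex 3.0 2.0 2.5
   vertex 1.5 4.0 3.5
  endloop
 endfacet
 facet normal 0.331 -0.579 0.745
  outer loop
   vertex 2.0 2.5 4.0
   vertex 0.5 1.0 3.5
   vertex 1.0 0.0 2.5
  endloop
 endfacet
 facet normal 0.577 -0.577 0.577
  outer loop
   vertex 2.0 2.5 4.0
   vertex 1.0 0.0 2.5
   vertex 3.0 2.0 2.5
  endloop
 endfacet
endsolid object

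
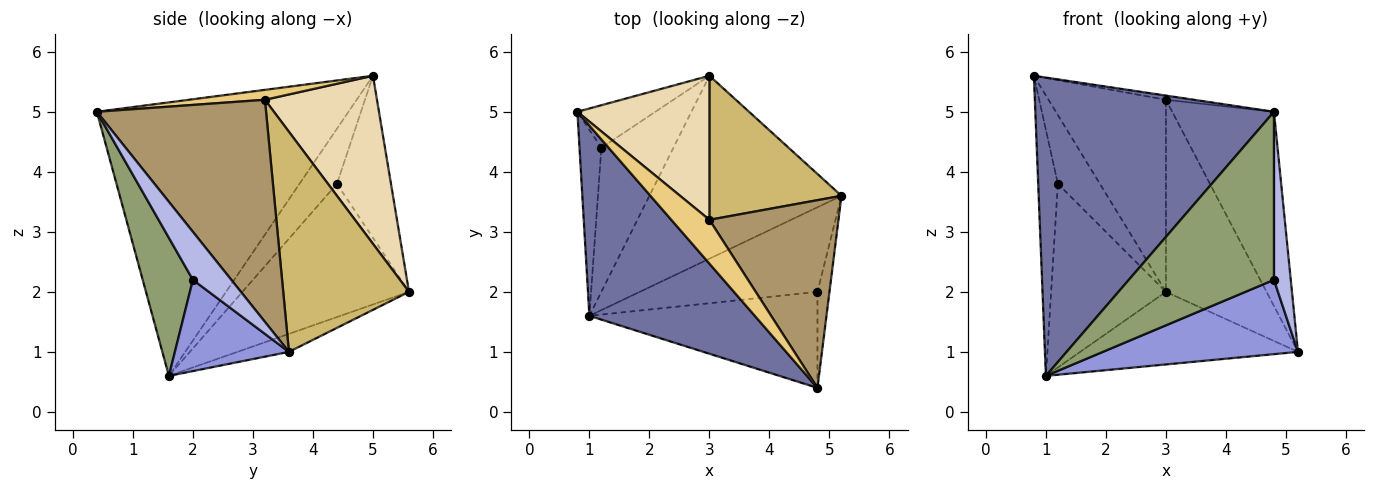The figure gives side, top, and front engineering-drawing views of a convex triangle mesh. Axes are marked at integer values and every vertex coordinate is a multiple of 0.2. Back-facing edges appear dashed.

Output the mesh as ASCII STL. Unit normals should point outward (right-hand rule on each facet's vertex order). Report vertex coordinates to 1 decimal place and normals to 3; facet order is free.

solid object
 facet normal -0.664 -0.630 0.402
  outer loop
   vertex 4.8 0.4 5.0
   vertex 0.8 5.0 5.6
   vertex 1.0 1.6 0.6
  endloop
 endfacet
 facet normal -0.087 0.367 -0.926
  outer loop
   vertex 3.0 5.6 2.0
   vertex 5.2 3.6 1.0
   vertex 1.0 1.6 0.6
  endloop
 endfacet
 facet normal 0.360 -0.616 -0.701
  outer loop
   vertex 4.8 2.0 2.2
   vertex 1.0 1.6 0.6
   vertex 5.2 3.6 1.0
  endloop
 endfacet
 facet normal 0.893 -0.391 -0.223
  outer loop
   vertex 4.8 2.0 2.2
   vertex 5.2 3.6 1.0
   vertex 4.8 0.4 5.0
  endloop
 endfacet
 facet normal 0.288 -0.832 -0.475
  outer loop
   vertex 4.8 2.0 2.2
   vertex 4.8 0.4 5.0
   vertex 1.0 1.6 0.6
  endloop
 endfacet
 facet normal -0.835 0.439 -0.332
  outer loop
   vertex 1.2 4.4 3.8
   vertex 1.0 1.6 0.6
   vertex 0.8 5.0 5.6
  endloop
 endfacet
 facet normal -0.738 0.574 -0.355
  outer loop
   vertex 1.2 4.4 3.8
   vertex 0.8 5.0 5.6
   vertex 3.0 5.6 2.0
  endloop
 endfacet
 facet normal -0.752 0.518 -0.407
  outer loop
   vertex 1.2 4.4 3.8
   vertex 3.0 5.6 2.0
   vertex 1.0 1.6 0.6
  endloop
 endfacet
 facet normal 0.767 0.461 0.446
  outer loop
   vertex 3.0 3.2 5.2
   vertex 4.8 0.4 5.0
   vertex 5.2 3.6 1.0
  endloop
 endfacet
 facet normal 0.707 0.566 0.424
  outer loop
   vertex 3.0 3.2 5.2
   vertex 5.2 3.6 1.0
   vertex 3.0 5.6 2.0
  endloop
 endfacet
 facet normal 0.251 0.092 0.964
  outer loop
   vertex 3.0 3.2 5.2
   vertex 0.8 5.0 5.6
   vertex 4.8 0.4 5.0
  endloop
 endfacet
 facet normal 0.607 0.636 0.477
  outer loop
   vertex 3.0 3.2 5.2
   vertex 3.0 5.6 2.0
   vertex 0.8 5.0 5.6
  endloop
 endfacet
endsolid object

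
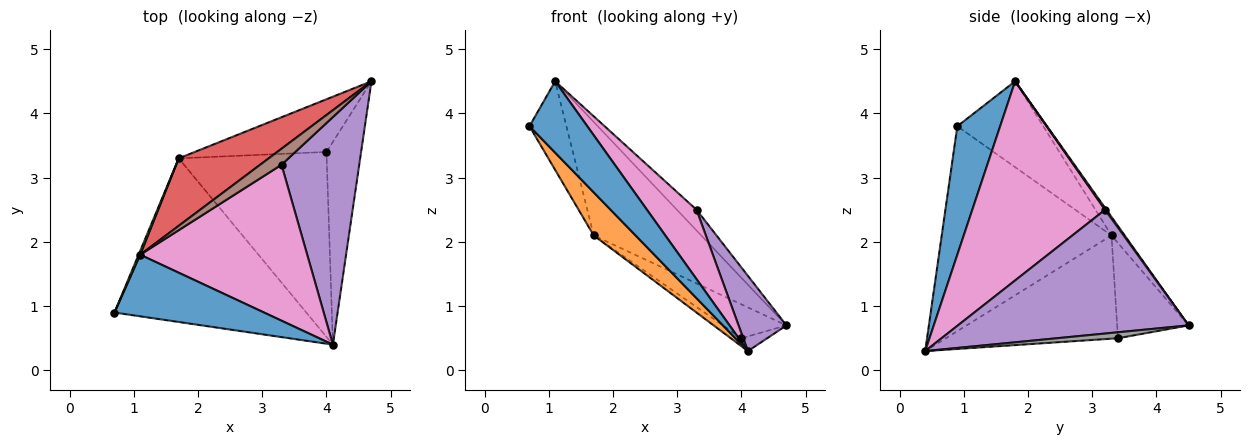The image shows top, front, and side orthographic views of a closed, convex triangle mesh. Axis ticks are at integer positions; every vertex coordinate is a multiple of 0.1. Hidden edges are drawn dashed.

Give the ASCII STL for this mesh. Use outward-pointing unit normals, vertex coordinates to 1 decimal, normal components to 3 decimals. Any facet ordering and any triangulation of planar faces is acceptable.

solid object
 facet normal 0.489 -0.660 0.570
  outer loop
   vertex 1.1 1.8 4.5
   vertex 0.7 0.9 3.8
   vertex 4.1 0.4 0.3
  endloop
 endfacet
 facet normal -0.718 -0.177 -0.673
  outer loop
   vertex 1.7 3.3 2.1
   vertex 4.1 0.4 0.3
   vertex 0.7 0.9 3.8
  endloop
 endfacet
 facet normal -0.919 0.395 0.017
  outer loop
   vertex 1.7 3.3 2.1
   vertex 0.7 0.9 3.8
   vertex 1.1 1.8 4.5
  endloop
 endfacet
 facet normal -0.105 0.855 0.508
  outer loop
   vertex 1.7 3.3 2.1
   vertex 1.1 1.8 4.5
   vertex 4.7 4.5 0.7
  endloop
 endfacet
 facet normal 0.834 -0.173 0.524
  outer loop
   vertex 3.3 3.2 2.5
   vertex 4.1 0.4 0.3
   vertex 4.7 4.5 0.7
  endloop
 endfacet
 facet normal 0.054 0.789 0.612
  outer loop
   vertex 3.3 3.2 2.5
   vertex 4.7 4.5 0.7
   vertex 1.1 1.8 4.5
  endloop
 endfacet
 facet normal 0.737 -0.275 0.618
  outer loop
   vertex 3.3 3.2 2.5
   vertex 1.1 1.8 4.5
   vertex 4.1 0.4 0.3
  endloop
 endfacet
 facet normal 0.169 0.071 -0.983
  outer loop
   vertex 4.0 3.4 0.5
   vertex 4.7 4.5 0.7
   vertex 4.1 0.4 0.3
  endloop
 endfacet
 facet normal -0.520 0.462 -0.719
  outer loop
   vertex 4.0 3.4 0.5
   vertex 1.7 3.3 2.1
   vertex 4.7 4.5 0.7
  endloop
 endfacet
 facet normal -0.572 0.036 -0.820
  outer loop
   vertex 4.0 3.4 0.5
   vertex 4.1 0.4 0.3
   vertex 1.7 3.3 2.1
  endloop
 endfacet
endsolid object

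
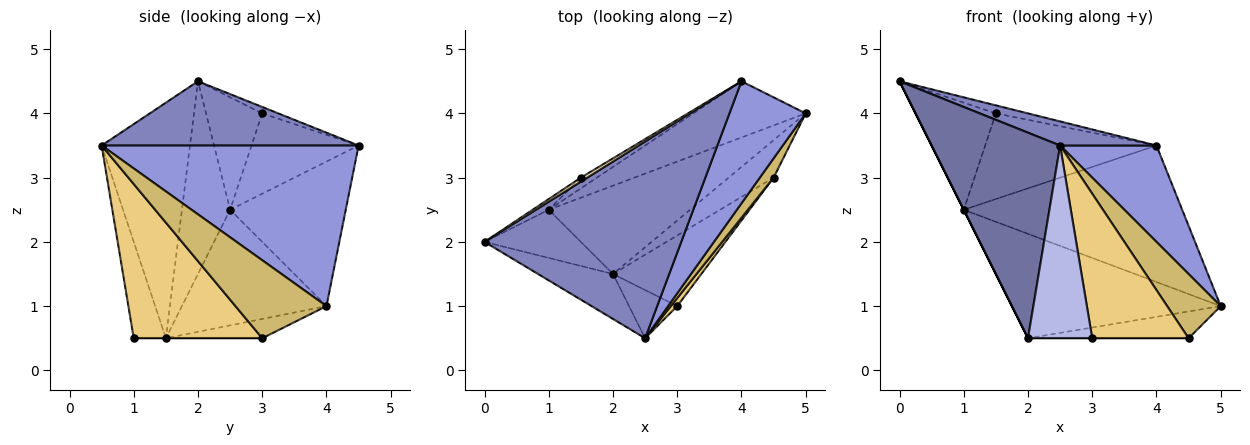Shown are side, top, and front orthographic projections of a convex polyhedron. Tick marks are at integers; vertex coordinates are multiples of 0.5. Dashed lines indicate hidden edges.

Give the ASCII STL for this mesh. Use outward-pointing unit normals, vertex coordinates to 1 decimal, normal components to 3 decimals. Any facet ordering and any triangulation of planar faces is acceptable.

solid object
 facet normal -0.558 -0.811 -0.177
  outer loop
   vertex 2.0 1.5 0.5
   vertex 2.5 0.5 3.5
   vertex 0.0 2.0 4.5
  endloop
 endfacet
 facet normal 0.308 -0.116 0.944
  outer loop
   vertex 4.0 4.5 3.5
   vertex 0.0 2.0 4.5
   vertex 2.5 0.5 3.5
  endloop
 endfacet
 facet normal 0.856 -0.321 0.406
  outer loop
   vertex 4.0 4.5 3.5
   vertex 2.5 0.5 3.5
   vertex 5.0 4.0 1.0
  endloop
 endfacet
 facet normal -0.436 -0.873 -0.218
  outer loop
   vertex 3.0 1.0 0.5
   vertex 2.5 0.5 3.5
   vertex 2.0 1.5 0.5
  endloop
 endfacet
 facet normal -0.467 0.675 -0.571
  outer loop
   vertex 1.0 2.5 2.5
   vertex 5.0 4.0 1.0
   vertex 2.0 1.5 0.5
  endloop
 endfacet
 facet normal -0.894 0.000 -0.447
  outer loop
   vertex 1.0 2.5 2.5
   vertex 2.0 1.5 0.5
   vertex 0.0 2.0 4.5
  endloop
 endfacet
 facet normal -0.440 0.831 -0.342
  outer loop
   vertex 1.0 2.5 2.5
   vertex 4.0 4.5 3.5
   vertex 5.0 4.0 1.0
  endloop
 endfacet
 facet normal -0.329 0.549 -0.768
  outer loop
   vertex 4.5 3.0 0.5
   vertex 2.0 1.5 0.5
   vertex 5.0 4.0 1.0
  endloop
 endfacet
 facet normal 0.000 0.000 -1.000
  outer loop
   vertex 4.5 3.0 0.5
   vertex 3.0 1.0 0.5
   vertex 2.0 1.5 0.5
  endloop
 endfacet
 facet normal 0.852 -0.501 0.150
  outer loop
   vertex 4.5 3.0 0.5
   vertex 5.0 4.0 1.0
   vertex 2.5 0.5 3.5
  endloop
 endfacet
 facet normal 0.800 -0.600 0.033
  outer loop
   vertex 4.5 3.0 0.5
   vertex 2.5 0.5 3.5
   vertex 3.0 1.0 0.5
  endloop
 endfacet
 facet normal -0.408 0.816 0.408
  outer loop
   vertex 1.5 3.0 4.0
   vertex 0.0 2.0 4.5
   vertex 4.0 4.5 3.5
  endloop
 endfacet
 facet normal -0.572 0.816 -0.082
  outer loop
   vertex 1.5 3.0 4.0
   vertex 1.0 2.5 2.5
   vertex 0.0 2.0 4.5
  endloop
 endfacet
 facet normal -0.527 0.843 -0.105
  outer loop
   vertex 1.5 3.0 4.0
   vertex 4.0 4.5 3.5
   vertex 1.0 2.5 2.5
  endloop
 endfacet
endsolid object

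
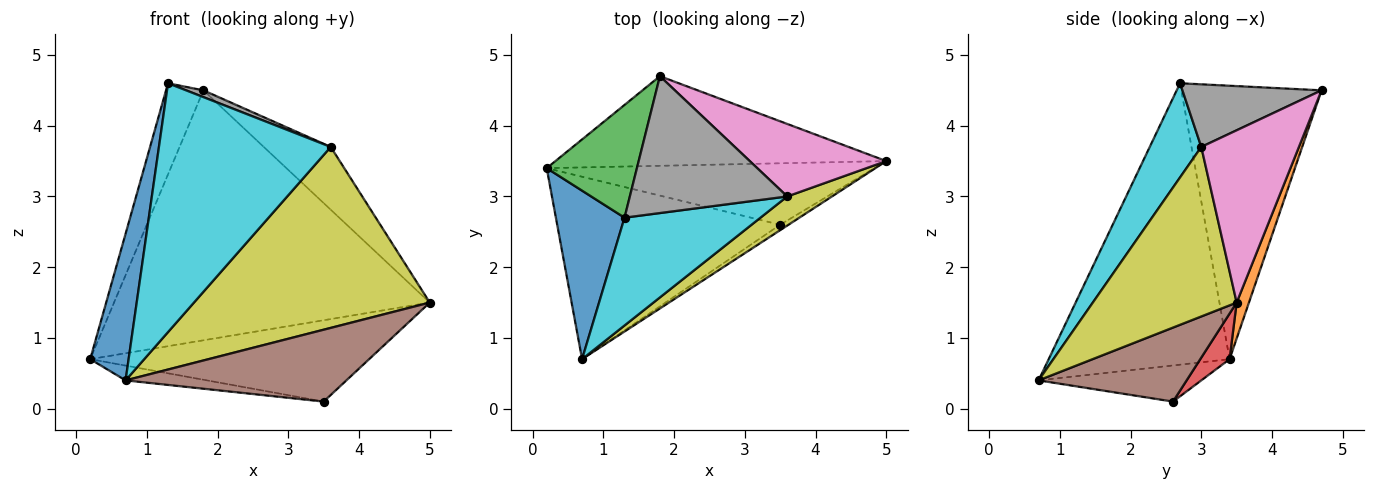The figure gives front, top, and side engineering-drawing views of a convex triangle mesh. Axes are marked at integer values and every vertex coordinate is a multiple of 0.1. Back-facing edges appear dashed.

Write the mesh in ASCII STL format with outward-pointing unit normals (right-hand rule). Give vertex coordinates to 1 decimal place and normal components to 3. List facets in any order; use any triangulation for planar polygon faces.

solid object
 facet normal -0.951 -0.202 0.232
  outer loop
   vertex 1.3 2.7 4.6
   vertex 0.2 3.4 0.7
   vertex 0.7 0.7 0.4
  endloop
 endfacet
 facet normal 0.037 0.941 -0.337
  outer loop
   vertex 1.8 4.7 4.5
   vertex 5.0 3.5 1.5
   vertex 0.2 3.4 0.7
  endloop
 endfacet
 facet normal -0.921 0.245 0.304
  outer loop
   vertex 1.8 4.7 4.5
   vertex 0.2 3.4 0.7
   vertex 1.3 2.7 4.6
  endloop
 endfacet
 facet normal 0.084 0.795 -0.601
  outer loop
   vertex 3.5 2.6 0.1
   vertex 0.2 3.4 0.7
   vertex 5.0 3.5 1.5
  endloop
 endfacet
 facet normal -0.160 0.080 -0.984
  outer loop
   vertex 3.5 2.6 0.1
   vertex 0.7 0.7 0.4
   vertex 0.2 3.4 0.7
  endloop
 endfacet
 facet normal 0.556 -0.829 -0.063
  outer loop
   vertex 3.5 2.6 0.1
   vertex 5.0 3.5 1.5
   vertex 0.7 0.7 0.4
  endloop
 endfacet
 facet normal 0.690 0.474 0.547
  outer loop
   vertex 3.6 3.0 3.7
   vertex 5.0 3.5 1.5
   vertex 1.8 4.7 4.5
  endloop
 endfacet
 facet normal 0.369 -0.046 0.928
  outer loop
   vertex 3.6 3.0 3.7
   vertex 1.8 4.7 4.5
   vertex 1.3 2.7 4.6
  endloop
 endfacet
 facet normal 0.516 -0.846 0.136
  outer loop
   vertex 3.6 3.0 3.7
   vertex 0.7 0.7 0.4
   vertex 5.0 3.5 1.5
  endloop
 endfacet
 facet normal 0.265 -0.885 0.383
  outer loop
   vertex 3.6 3.0 3.7
   vertex 1.3 2.7 4.6
   vertex 0.7 0.7 0.4
  endloop
 endfacet
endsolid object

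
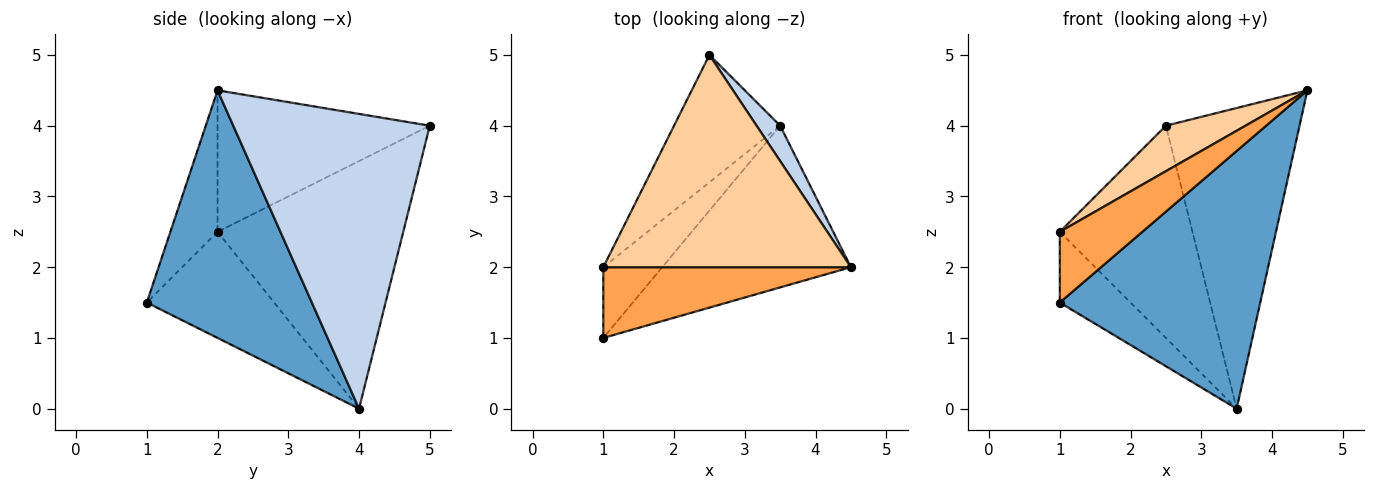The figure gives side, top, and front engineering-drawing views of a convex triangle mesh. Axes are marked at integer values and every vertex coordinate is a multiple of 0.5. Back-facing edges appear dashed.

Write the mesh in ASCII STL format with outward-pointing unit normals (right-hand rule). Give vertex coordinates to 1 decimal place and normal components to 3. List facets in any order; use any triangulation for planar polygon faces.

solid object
 facet normal 0.572 -0.695 -0.436
  outer loop
   vertex 3.5 4.0 0.0
   vertex 4.5 2.0 4.5
   vertex 1.0 1.0 1.5
  endloop
 endfacet
 facet normal 0.825 0.561 0.066
  outer loop
   vertex 3.5 4.0 0.0
   vertex 2.5 5.0 4.0
   vertex 4.5 2.0 4.5
  endloop
 endfacet
 facet normal -0.375 -0.656 0.656
  outer loop
   vertex 1.0 2.0 2.5
   vertex 1.0 1.0 1.5
   vertex 4.5 2.0 4.5
  endloop
 endfacet
 facet normal -0.488 -0.183 0.854
  outer loop
   vertex 1.0 2.0 2.5
   vertex 4.5 2.0 4.5
   vertex 2.5 5.0 4.0
  endloop
 endfacet
 facet normal -0.786 0.437 -0.437
  outer loop
   vertex 1.0 2.0 2.5
   vertex 3.5 4.0 0.0
   vertex 1.0 1.0 1.5
  endloop
 endfacet
 facet normal -0.768 0.549 -0.329
  outer loop
   vertex 1.0 2.0 2.5
   vertex 2.5 5.0 4.0
   vertex 3.5 4.0 0.0
  endloop
 endfacet
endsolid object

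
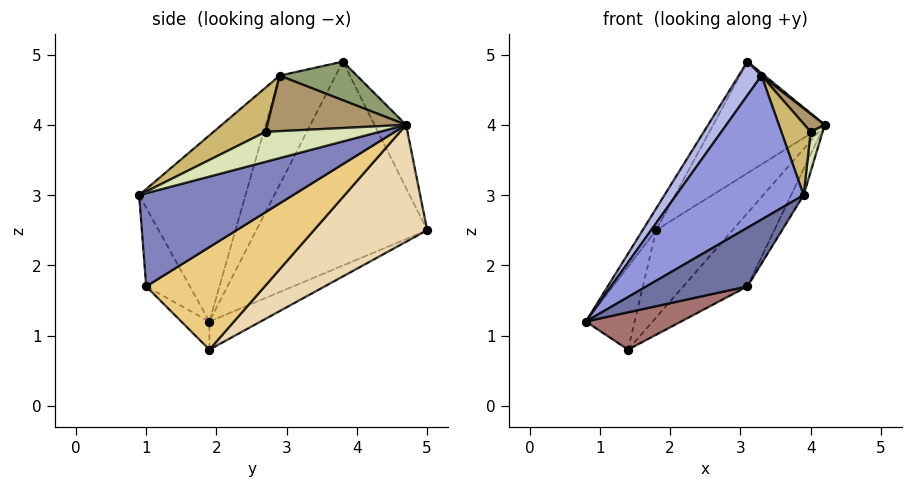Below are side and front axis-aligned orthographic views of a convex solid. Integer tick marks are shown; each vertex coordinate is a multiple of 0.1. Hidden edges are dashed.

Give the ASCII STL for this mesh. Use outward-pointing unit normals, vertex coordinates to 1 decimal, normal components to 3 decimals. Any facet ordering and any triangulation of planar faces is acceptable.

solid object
 facet normal -0.391 -0.904 0.171
  outer loop
   vertex 3.1 1.0 1.7
   vertex 3.9 0.9 3.0
   vertex 0.8 1.9 1.2
  endloop
 endfacet
 facet normal 0.852 0.069 -0.519
  outer loop
   vertex 3.1 1.0 1.7
   vertex 4.2 4.7 4.0
   vertex 3.9 0.9 3.0
  endloop
 endfacet
 facet normal -0.531 -0.636 0.561
  outer loop
   vertex 3.3 2.9 4.7
   vertex 0.8 1.9 1.2
   vertex 3.9 0.9 3.0
  endloop
 endfacet
 facet normal -0.734 -0.299 0.610
  outer loop
   vertex 3.3 2.9 4.7
   vertex 3.1 3.8 4.9
   vertex 0.8 1.9 1.2
  endloop
 endfacet
 facet normal 0.646 -0.026 0.763
  outer loop
   vertex 3.3 2.9 4.7
   vertex 4.2 4.7 4.0
   vertex 3.1 3.8 4.9
  endloop
 endfacet
 facet normal -0.863 0.068 0.501
  outer loop
   vertex 1.8 5.0 2.5
   vertex 0.8 1.9 1.2
   vertex 3.1 3.8 4.9
  endloop
 endfacet
 facet normal -0.231 0.814 0.532
  outer loop
   vertex 1.8 5.0 2.5
   vertex 3.1 3.8 4.9
   vertex 4.2 4.7 4.0
  endloop
 endfacet
 facet normal 0.990 -0.104 0.098
  outer loop
   vertex 4.0 2.7 3.9
   vertex 3.9 0.9 3.0
   vertex 4.2 4.7 4.0
  endloop
 endfacet
 facet normal 0.735 -0.107 0.670
  outer loop
   vertex 4.0 2.7 3.9
   vertex 4.2 4.7 4.0
   vertex 3.3 2.9 4.7
  endloop
 endfacet
 facet normal 0.652 -0.368 0.663
  outer loop
   vertex 4.0 2.7 3.9
   vertex 3.3 2.9 4.7
   vertex 3.9 0.9 3.0
  endloop
 endfacet
 facet normal 0.567 0.307 -0.764
  outer loop
   vertex 1.4 1.9 0.8
   vertex 4.2 4.7 4.0
   vertex 3.1 1.0 1.7
  endloop
 endfacet
 facet normal 0.527 0.355 -0.772
  outer loop
   vertex 1.4 1.9 0.8
   vertex 1.8 5.0 2.5
   vertex 4.2 4.7 4.0
  endloop
 endfacet
 facet normal -0.261 -0.883 -0.391
  outer loop
   vertex 1.4 1.9 0.8
   vertex 3.1 1.0 1.7
   vertex 0.8 1.9 1.2
  endloop
 endfacet
 facet normal -0.491 0.467 -0.736
  outer loop
   vertex 1.4 1.9 0.8
   vertex 0.8 1.9 1.2
   vertex 1.8 5.0 2.5
  endloop
 endfacet
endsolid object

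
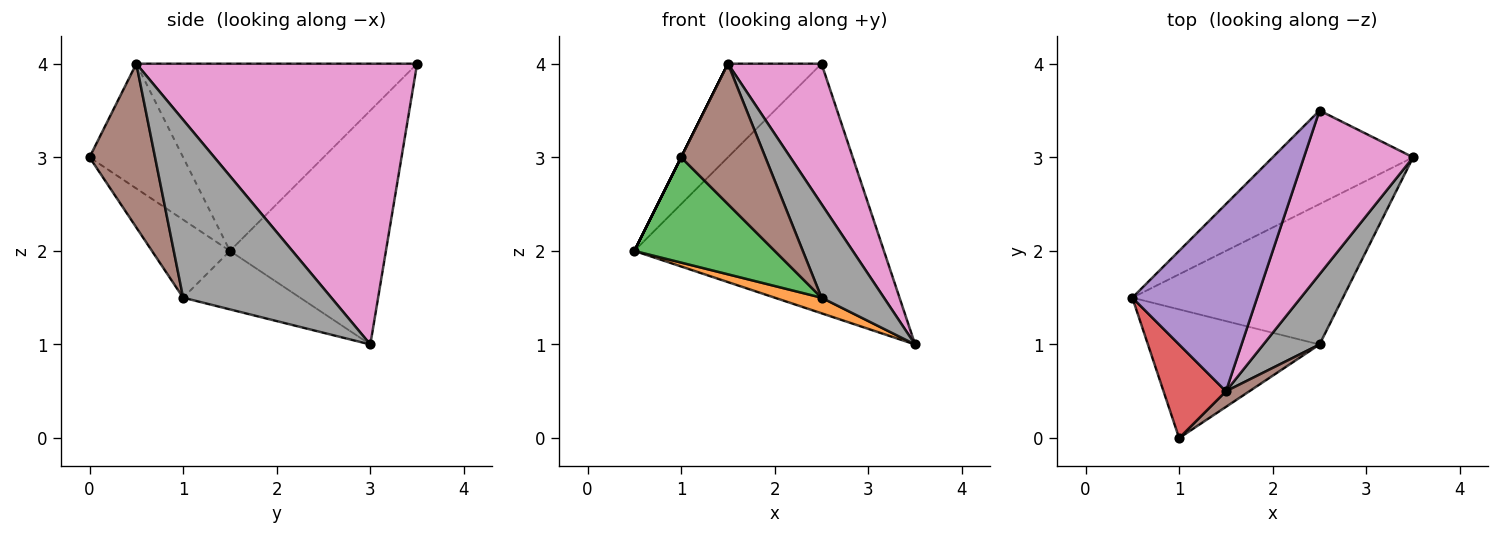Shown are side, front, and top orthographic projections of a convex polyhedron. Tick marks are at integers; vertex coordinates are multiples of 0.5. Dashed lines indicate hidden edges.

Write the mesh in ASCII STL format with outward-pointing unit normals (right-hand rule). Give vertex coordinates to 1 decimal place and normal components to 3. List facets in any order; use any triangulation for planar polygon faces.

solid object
 facet normal -0.505 0.808 -0.303
  outer loop
   vertex 2.5 3.5 4.0
   vertex 3.5 3.0 1.0
   vertex 0.5 1.5 2.0
  endloop
 endfacet
 facet normal -0.266 -0.106 -0.958
  outer loop
   vertex 2.5 1.0 1.5
   vertex 0.5 1.5 2.0
   vertex 3.5 3.0 1.0
  endloop
 endfacet
 facet normal -0.332 -0.597 -0.730
  outer loop
   vertex 2.5 1.0 1.5
   vertex 1.0 0.0 3.0
   vertex 0.5 1.5 2.0
  endloop
 endfacet
 facet normal -0.894 0.000 0.447
  outer loop
   vertex 1.5 0.5 4.0
   vertex 0.5 1.5 2.0
   vertex 1.0 0.0 3.0
  endloop
 endfacet
 facet normal -0.802 0.267 0.535
  outer loop
   vertex 1.5 0.5 4.0
   vertex 2.5 3.5 4.0
   vertex 0.5 1.5 2.0
  endloop
 endfacet
 facet normal 0.612 -0.786 0.087
  outer loop
   vertex 1.5 0.5 4.0
   vertex 1.0 0.0 3.0
   vertex 2.5 1.0 1.5
  endloop
 endfacet
 facet normal 0.890 -0.297 0.346
  outer loop
   vertex 1.5 0.5 4.0
   vertex 3.5 3.0 1.0
   vertex 2.5 3.5 4.0
  endloop
 endfacet
 facet normal 0.885 -0.373 0.279
  outer loop
   vertex 1.5 0.5 4.0
   vertex 2.5 1.0 1.5
   vertex 3.5 3.0 1.0
  endloop
 endfacet
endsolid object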